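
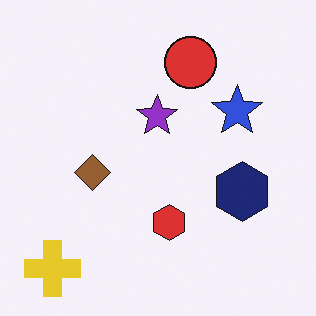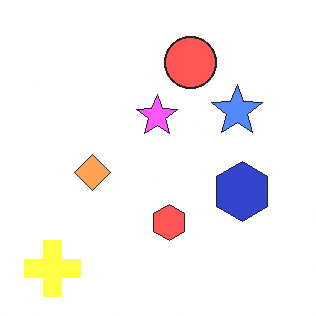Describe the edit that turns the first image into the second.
The transformation is: brightened a lot.

Every pixel — background and shapes alike — is uniformly brightened.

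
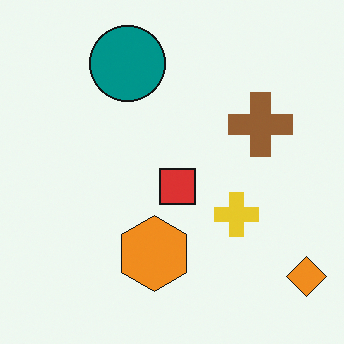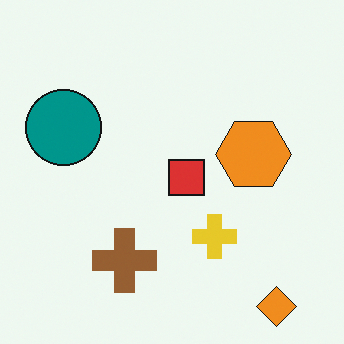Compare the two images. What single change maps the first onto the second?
The transformation is: transposed (reflected across the top-left ↔ bottom-right diagonal).

Shapes have swapped their row and column positions — what was in the top-right is now in the bottom-left — a diagonal reflection.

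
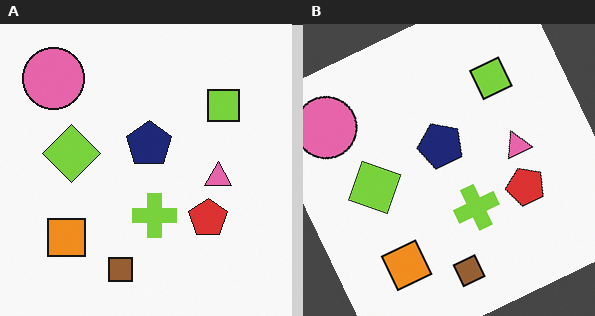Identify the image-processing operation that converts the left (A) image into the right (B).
The transformation is: rotated counter-clockwise by a moderate amount.

Every shape is tilted by the same angle and the image corners show triangular fill wedges — a whole-image rotation by a non-right angle.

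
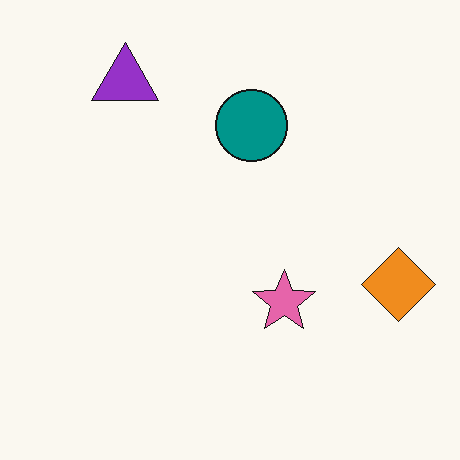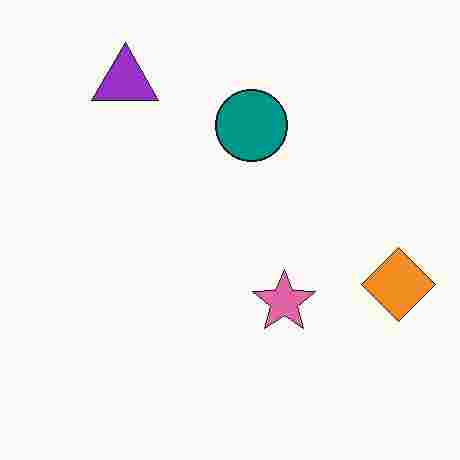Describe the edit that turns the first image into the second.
The second image is the first degraded with heavy JPEG compression.

Blocky 8×8 compression artifacts appear around shape edges and the flat background shows ringing — characteristic JPEG degradation.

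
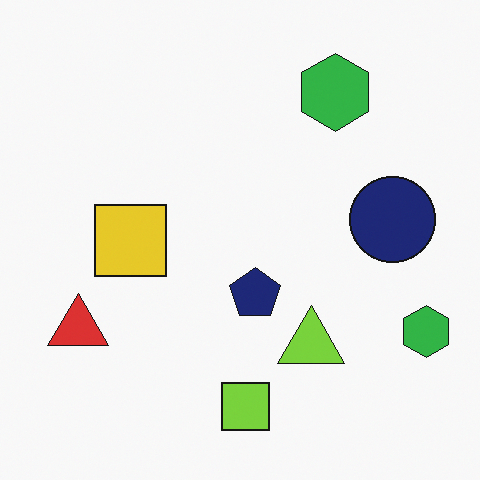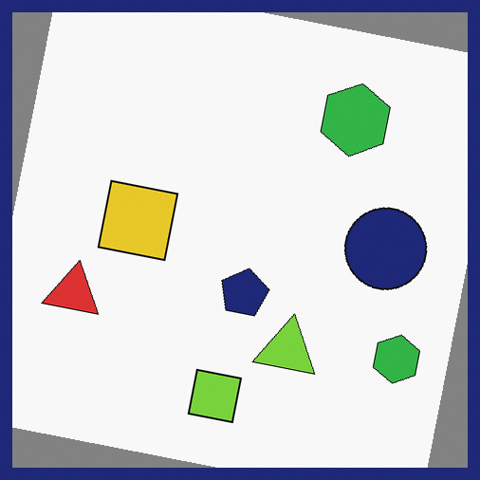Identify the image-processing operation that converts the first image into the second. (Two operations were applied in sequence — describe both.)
The second image is the first rotated clockwise by a slight angle, then framed with a navy border.

Every shape is tilted by the same angle and the image corners show triangular fill wedges — a whole-image rotation by a non-right angle. A solid navy frame runs around the edge of the second image, with the content slightly shrunk inside it.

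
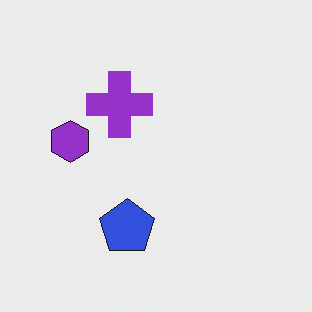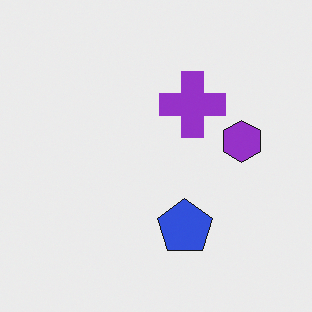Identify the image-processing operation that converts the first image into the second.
The image was flipped horizontally (left ↔ right).

The purple hexagon is in the left of the first image and the right of the second — shapes on opposite sides of the vertical midline have swapped in a mirror flip.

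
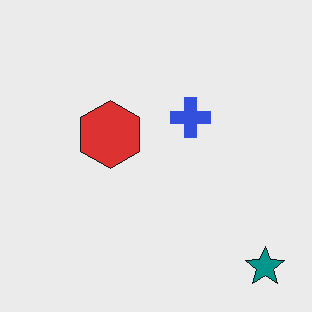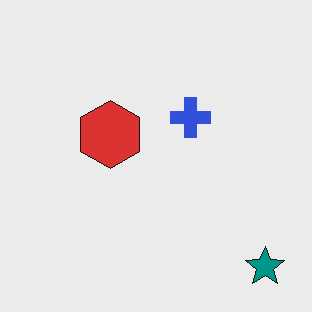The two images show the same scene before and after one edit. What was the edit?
The transformation is: JPEG-compressed with visible artifacts.

Blocky 8×8 compression artifacts appear around shape edges and the flat background shows ringing — characteristic JPEG degradation.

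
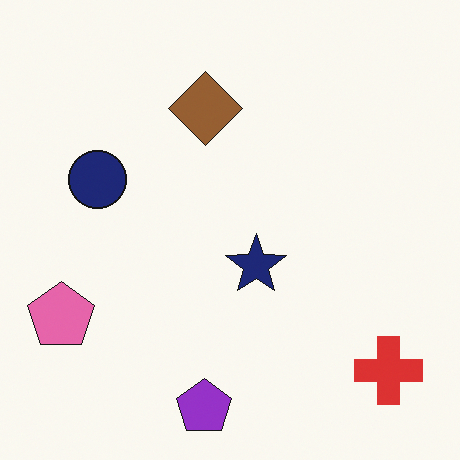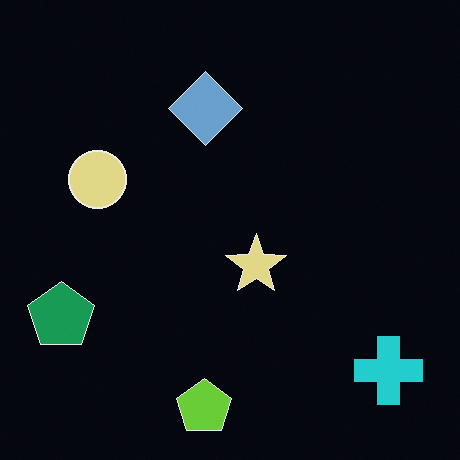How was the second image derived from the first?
It was color-inverted (negative).

The light background has become dark and every shape's color is its complement — a photographic negative.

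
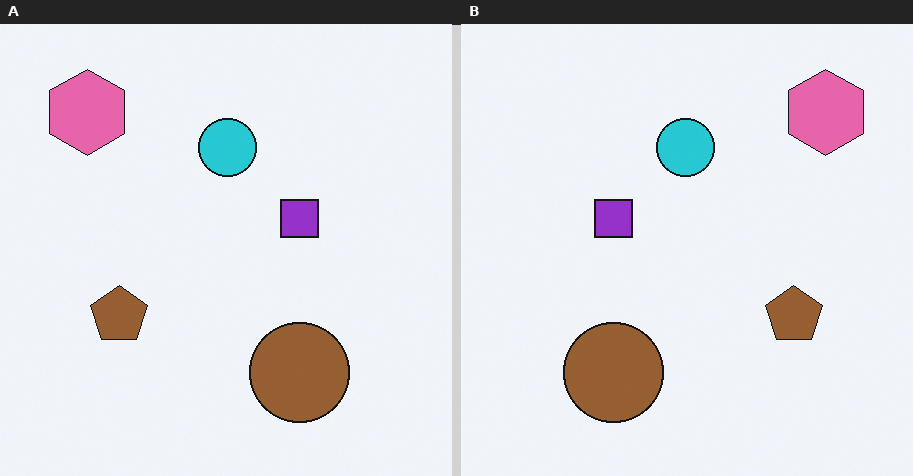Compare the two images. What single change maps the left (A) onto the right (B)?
The right (B) image is the left (A) flipped horizontally (left ↔ right).

The pink hexagon is in the top-left of the left (A) image and the top-right of the right (B) — shapes on opposite sides of the vertical midline have swapped in a mirror flip.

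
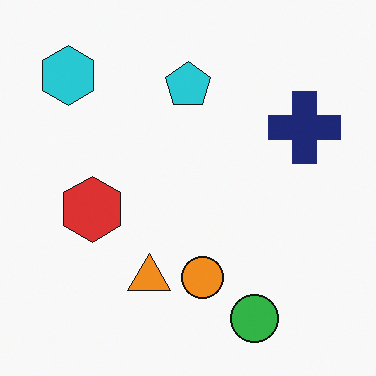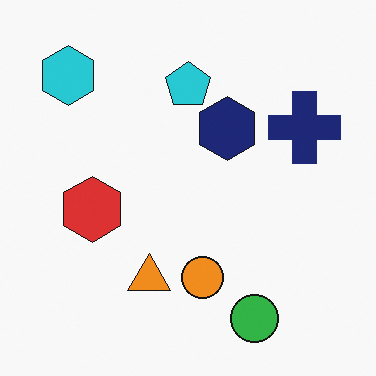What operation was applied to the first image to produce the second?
The second image is the first overlaid with an additional navy hexagon.

A navy hexagon appears in the second image that is absent from the first.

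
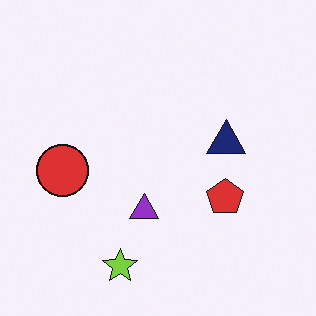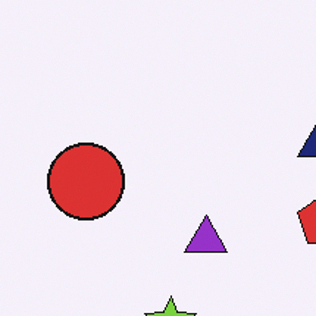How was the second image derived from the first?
The image was cropped slightly and scaled back up.

The visible shapes are larger and the field of view is narrower; shapes near the original edges may be partly or wholly outside the frame — a crop-and-rescale.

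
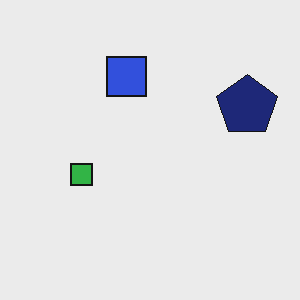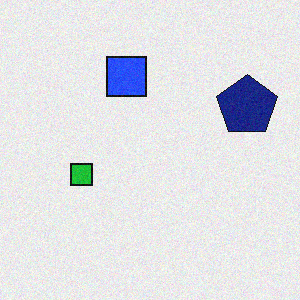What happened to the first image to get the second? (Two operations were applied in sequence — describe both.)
The transformation is: slightly oversaturated, then degraded with a light layer of grain.

All colors are more vivid — a global saturation change. Random speckle covers the whole image, including the flat background.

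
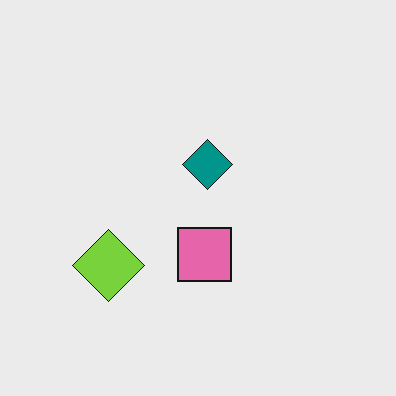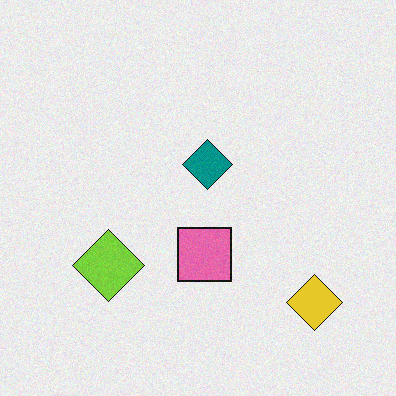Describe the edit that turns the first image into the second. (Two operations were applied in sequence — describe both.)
The transformation is: degraded with light additive noise, then overlaid with an additional yellow diamond.

Random speckle covers the whole image, including the flat background. A yellow diamond appears in the second image that is absent from the first.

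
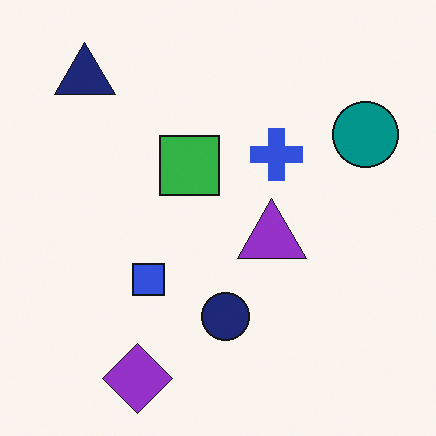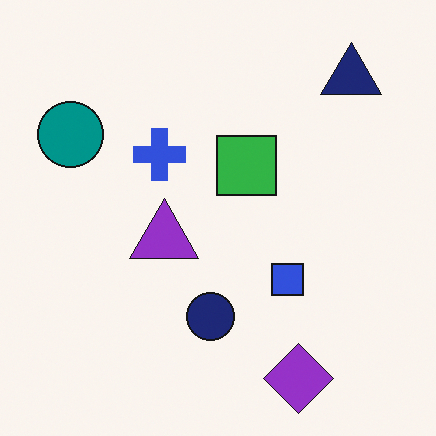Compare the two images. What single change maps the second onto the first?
This is the original image flipped horizontally (left ↔ right).

The teal circle is in the top-left of the second image and the top-right of the first — shapes on opposite sides of the vertical midline have swapped in a mirror flip.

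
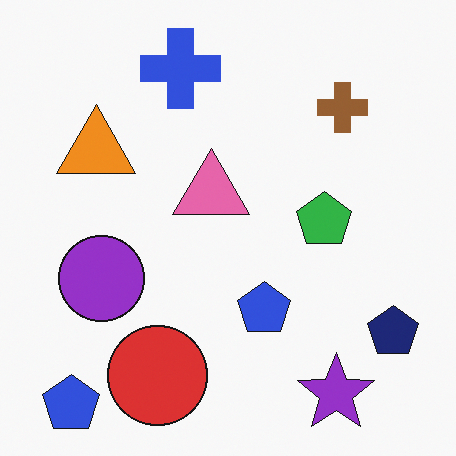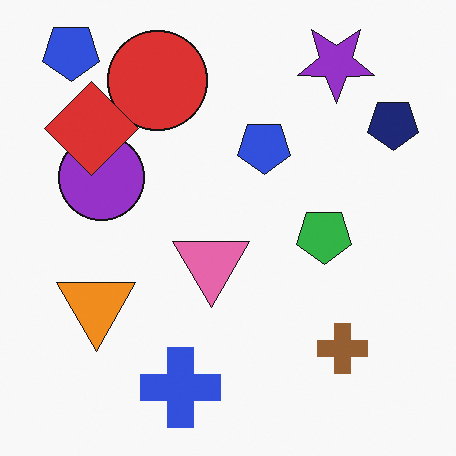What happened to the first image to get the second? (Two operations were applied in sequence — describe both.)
The second image is the first flipped vertically (top ↔ bottom), then overlaid with an additional red diamond.

The purple star is in the bottom-right of the first image and the top-right of the second — shapes on opposite sides of the horizontal midline have swapped in a mirror flip. A red diamond appears in the second image that is absent from the first.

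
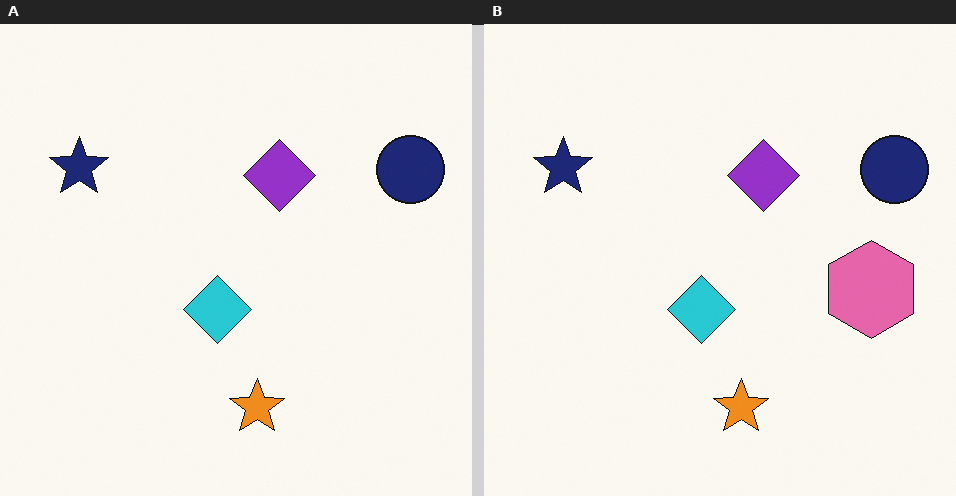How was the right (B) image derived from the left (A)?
The transformation is: overlaid with an additional pink hexagon.

A pink hexagon appears in the right (B) image that is absent from the left (A).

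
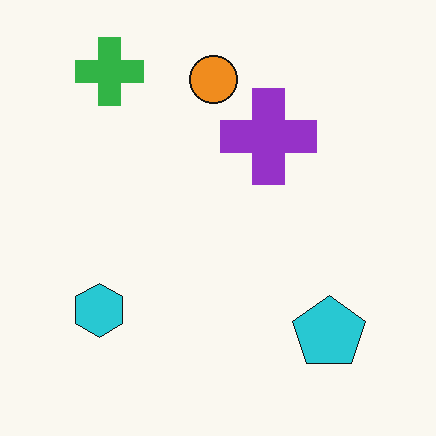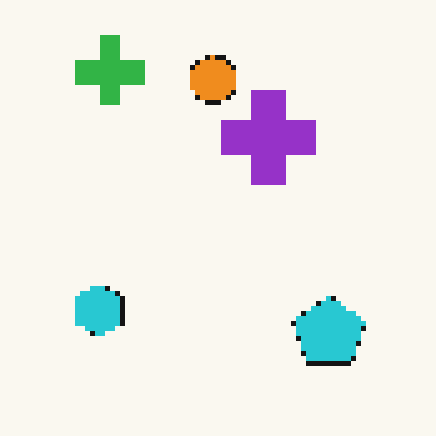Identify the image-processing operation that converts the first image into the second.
This is the original image mildly pixelated.

Shapes are reduced to large square blocks; fine edges and outlines are lost — a downscale-then-upscale (mosaic) effect.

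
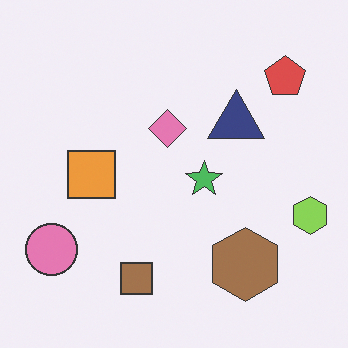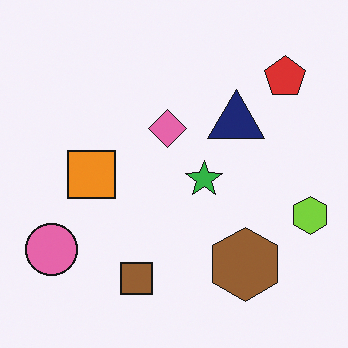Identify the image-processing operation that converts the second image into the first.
The transformation is: given slightly reduced contrast.

Tones are pushed toward mid-grey across the whole image — a global contrast change.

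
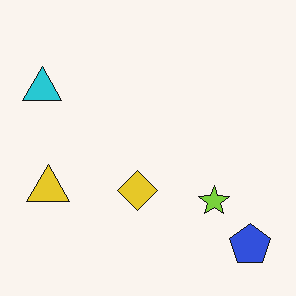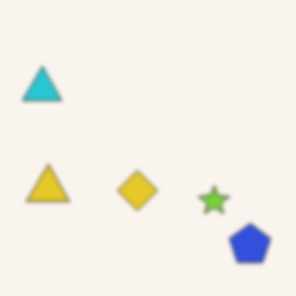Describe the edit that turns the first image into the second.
The second image is the first slightly softened.

Shape edges and outlines are uniformly softened across the whole image.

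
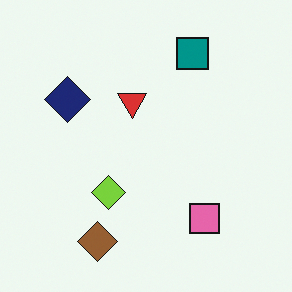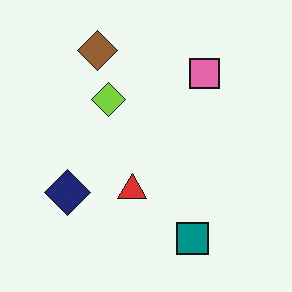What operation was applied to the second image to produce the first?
This is the original image flipped vertically (top ↔ bottom).

The brown diamond is in the top-left of the second image and the bottom-left of the first — shapes on opposite sides of the horizontal midline have swapped in a mirror flip.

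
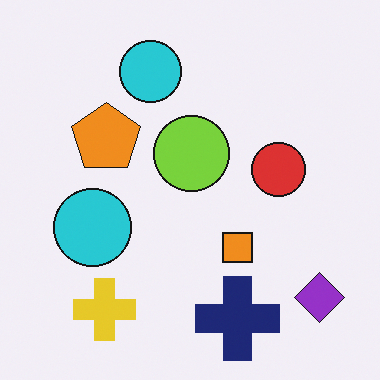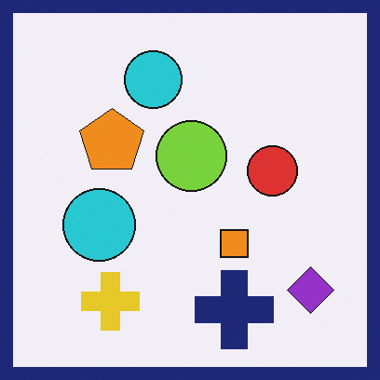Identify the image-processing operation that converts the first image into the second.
It was framed with a navy border.

A solid navy frame runs around the edge of the second image, with the content slightly shrunk inside it.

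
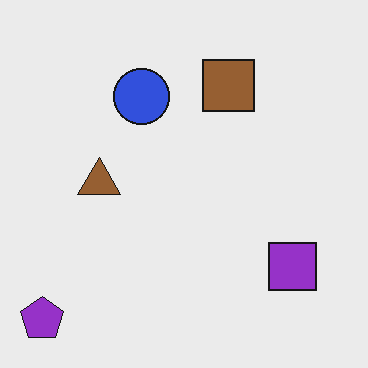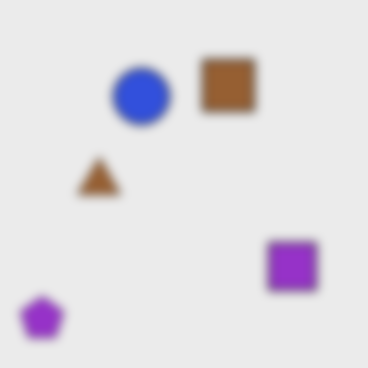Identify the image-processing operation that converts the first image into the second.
The second image is the first strongly gaussian-blurred.

Shape edges and outlines are uniformly softened across the whole image.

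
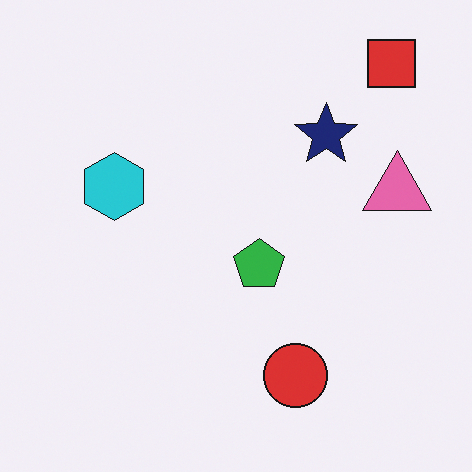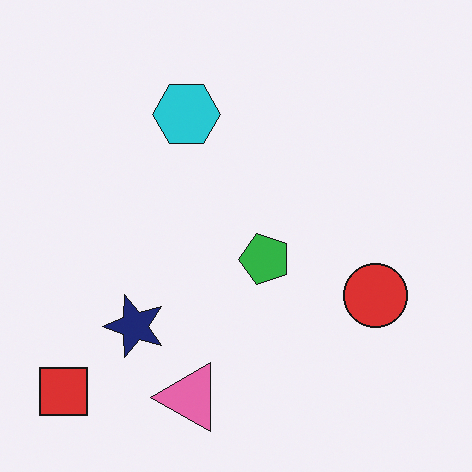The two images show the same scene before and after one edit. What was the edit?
The image was transposed (reflected across the top-left ↔ bottom-right diagonal).

Shapes have swapped their row and column positions — what was in the top-right is now in the bottom-left — a diagonal reflection.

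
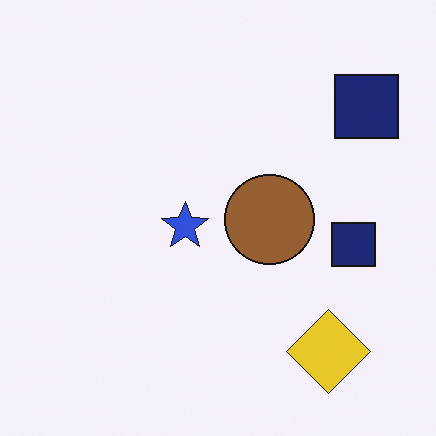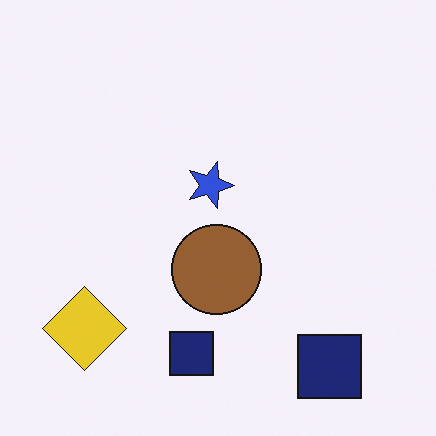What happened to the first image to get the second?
The transformation is: rotated 90° clockwise.

The yellow diamond sits in the bottom-right of the first image and the bottom-left of the second — consistent with a whole-image 90° clockwise rotation.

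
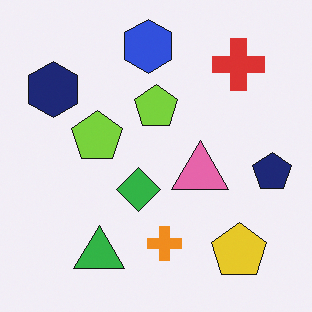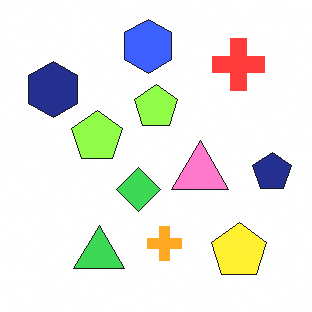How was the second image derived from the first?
The transformation is: brightened a little.

Every pixel — background and shapes alike — is uniformly brightened.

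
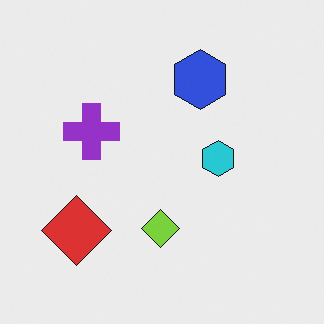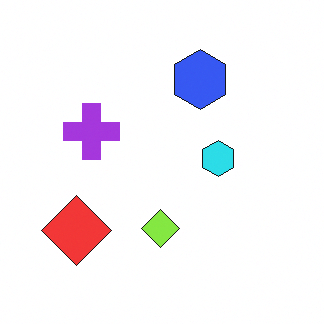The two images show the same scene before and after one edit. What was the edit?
The image was brightened a little.

Every pixel — background and shapes alike — is uniformly brightened.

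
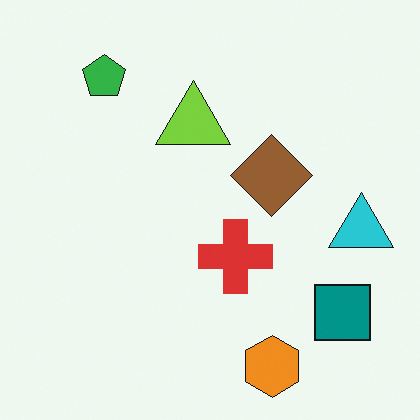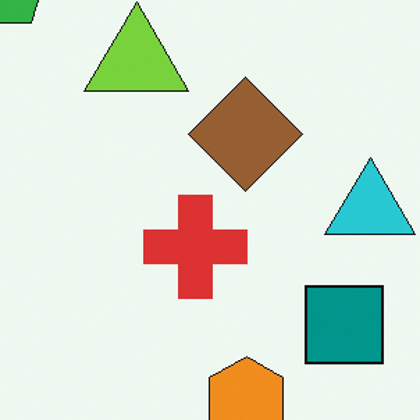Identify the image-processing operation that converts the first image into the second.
The second image is the first cropped slightly and scaled back up.

The visible shapes are larger and the field of view is narrower; shapes near the original edges may be partly or wholly outside the frame — a crop-and-rescale.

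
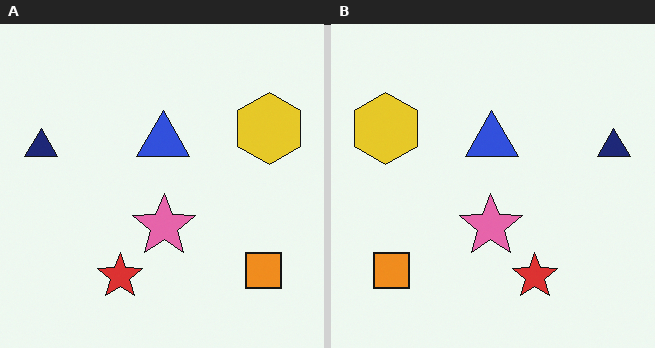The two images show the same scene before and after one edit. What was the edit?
The image was flipped horizontally (left ↔ right).

The navy triangle is in the left of the left (A) image and the right of the right (B) — shapes on opposite sides of the vertical midline have swapped in a mirror flip.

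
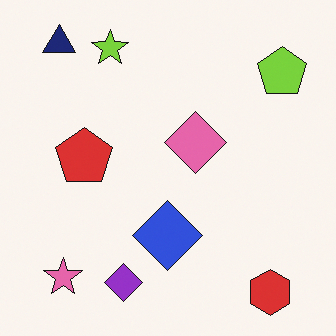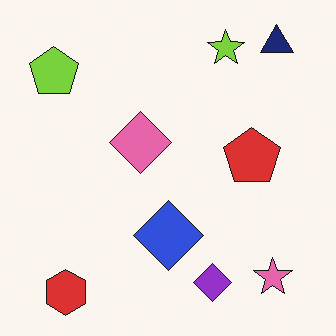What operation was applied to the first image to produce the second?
It was flipped horizontally (left ↔ right).

The lime pentagon is in the top-right of the first image and the top-left of the second — shapes on opposite sides of the vertical midline have swapped in a mirror flip.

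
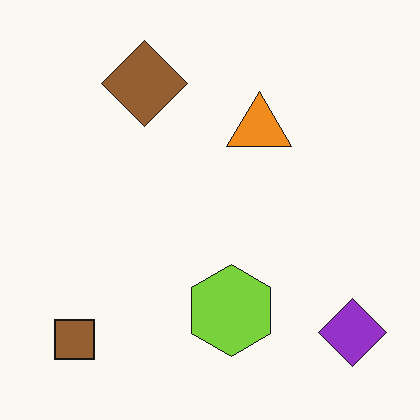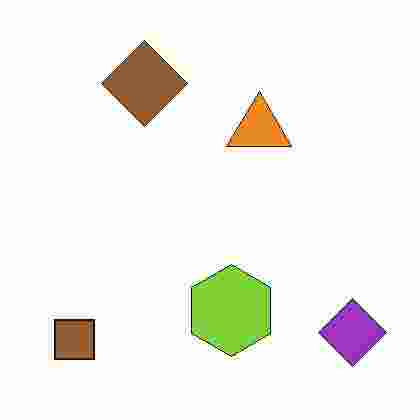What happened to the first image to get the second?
The transformation is: degraded with heavy JPEG compression.

Blocky 8×8 compression artifacts appear around shape edges and the flat background shows ringing — characteristic JPEG degradation.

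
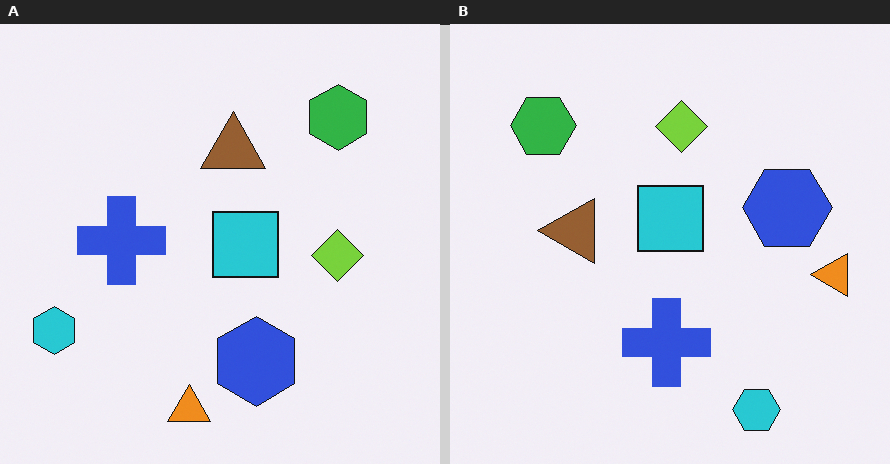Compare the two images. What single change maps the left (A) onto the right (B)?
This is the original image rotated 90° counter-clockwise.

The cyan hexagon sits in the bottom-left of the left (A) image and the bottom-right of the right (B) — consistent with a whole-image 90° counter-clockwise rotation.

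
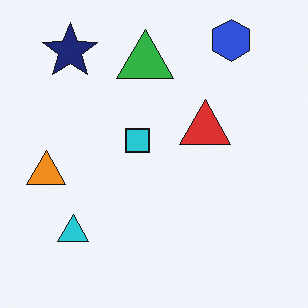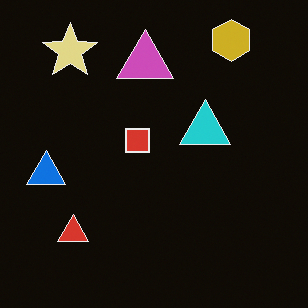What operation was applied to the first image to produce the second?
The second image is the first color-inverted (negative).

The light background has become dark and every shape's color is its complement — a photographic negative.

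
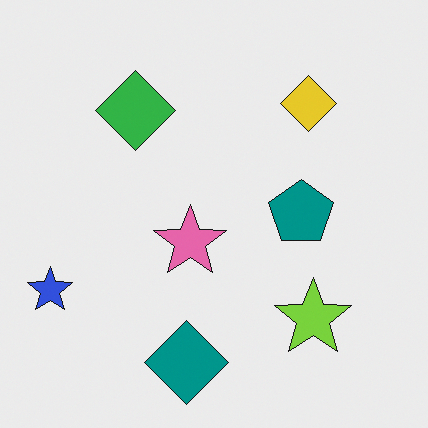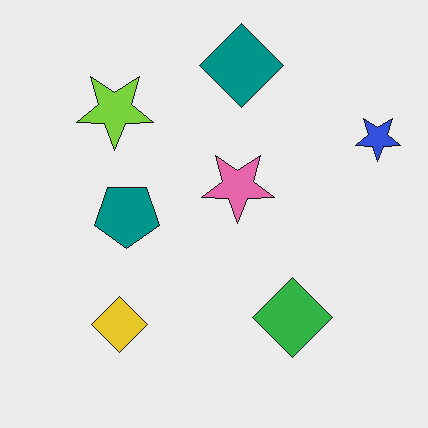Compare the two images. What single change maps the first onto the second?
The transformation is: rotated 180°.

The blue star sits in the bottom-left of the first image and the top-right of the second — consistent with a whole-image 180° rotation.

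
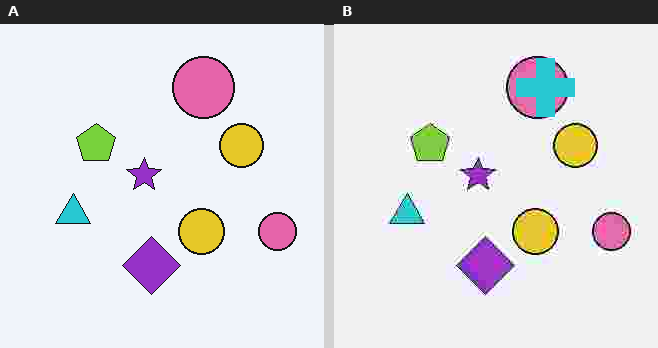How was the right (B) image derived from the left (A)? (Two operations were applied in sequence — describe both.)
The transformation is: heavily JPEG-compressed with obvious blocking artifacts, then overlaid with an additional cyan cross.

Blocky 8×8 compression artifacts appear around shape edges and the flat background shows ringing — characteristic JPEG degradation. A cyan cross appears in the right (B) image that is absent from the left (A).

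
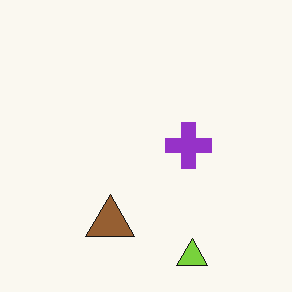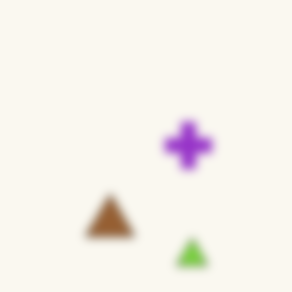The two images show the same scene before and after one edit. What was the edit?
It was noticeably gaussian-blurred.

Shape edges and outlines are uniformly softened across the whole image.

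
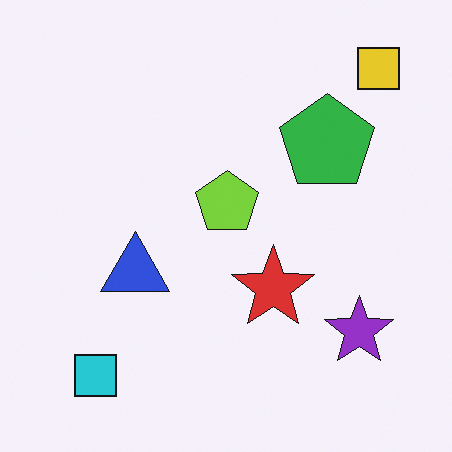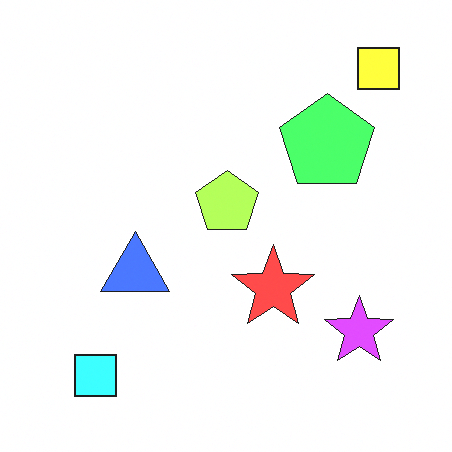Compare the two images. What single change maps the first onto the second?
This is the original image substantially brightened.

Every pixel — background and shapes alike — is uniformly brightened.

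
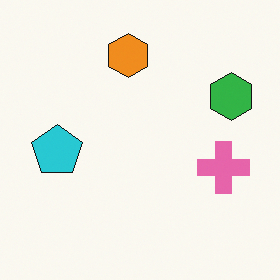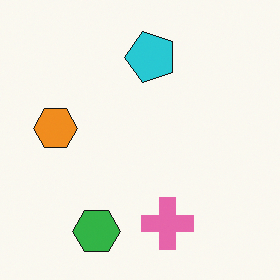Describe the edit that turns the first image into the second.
The second image is the first transposed (reflected across the top-left ↔ bottom-right diagonal).

Shapes have swapped their row and column positions — what was in the top-right is now in the bottom-left — a diagonal reflection.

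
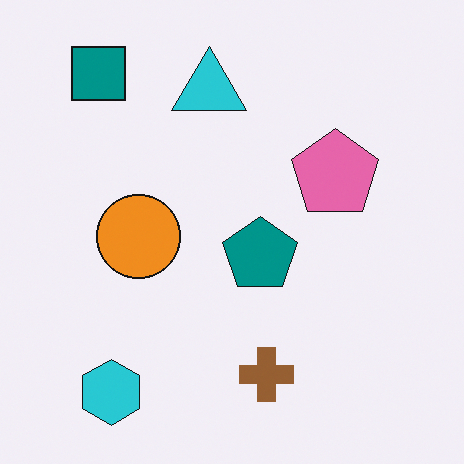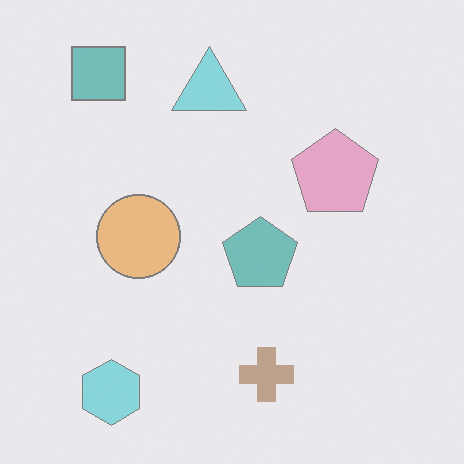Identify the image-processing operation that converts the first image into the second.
Given much lower contrast.

Tones are pushed toward mid-grey across the whole image — a global contrast change.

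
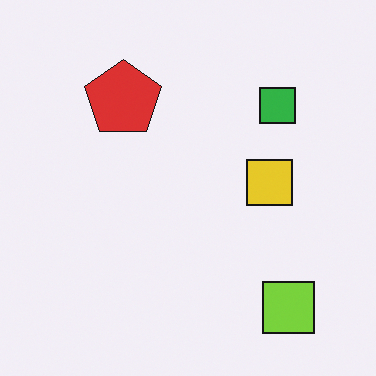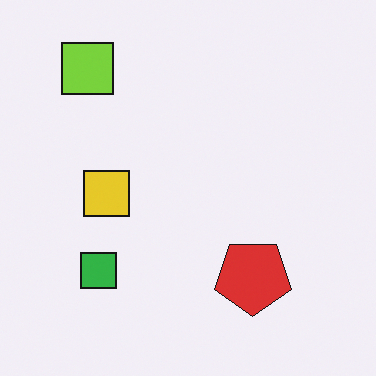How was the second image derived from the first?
The transformation is: rotated 180°.

The lime square sits in the bottom-right of the first image and the top-left of the second — consistent with a whole-image 180° rotation.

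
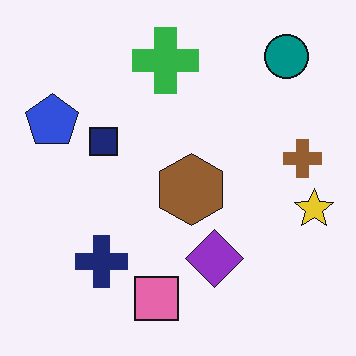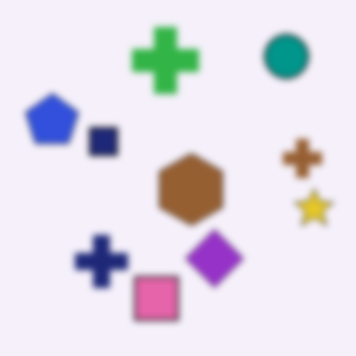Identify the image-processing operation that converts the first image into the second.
This is the original image noticeably gaussian-blurred.

Shape edges and outlines are uniformly softened across the whole image.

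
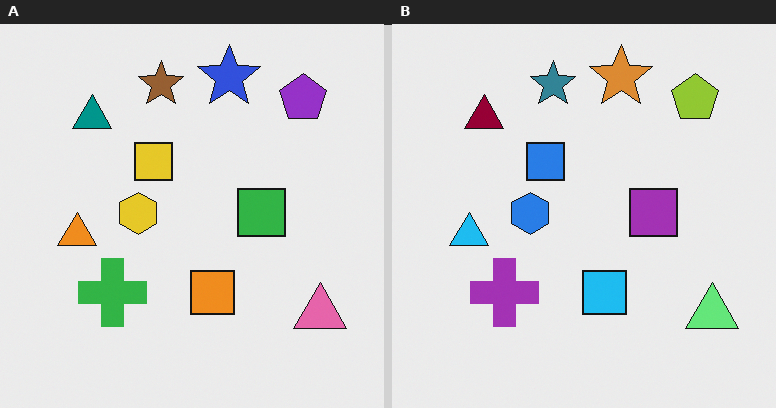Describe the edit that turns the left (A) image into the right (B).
It was hue-shifted by a large amount.

Every shape's color has rotated by the same amount around the hue wheel — a uniform hue shift.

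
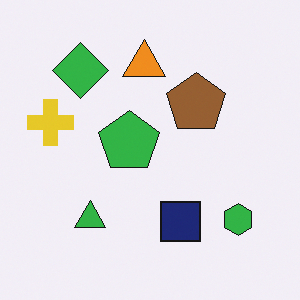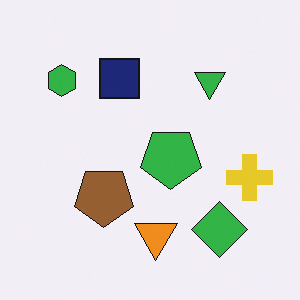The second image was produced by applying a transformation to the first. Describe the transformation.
The transformation is: rotated 180°.

The green hexagon sits in the bottom-right of the first image and the top-left of the second — consistent with a whole-image 180° rotation.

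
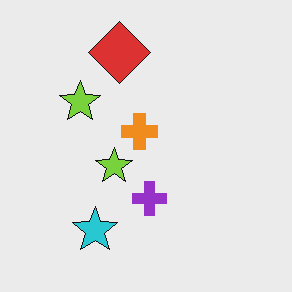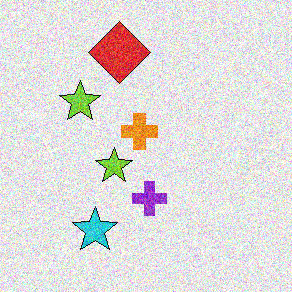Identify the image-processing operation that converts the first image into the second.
It was degraded with strong gaussian noise.

Random speckle covers the whole image, including the flat background.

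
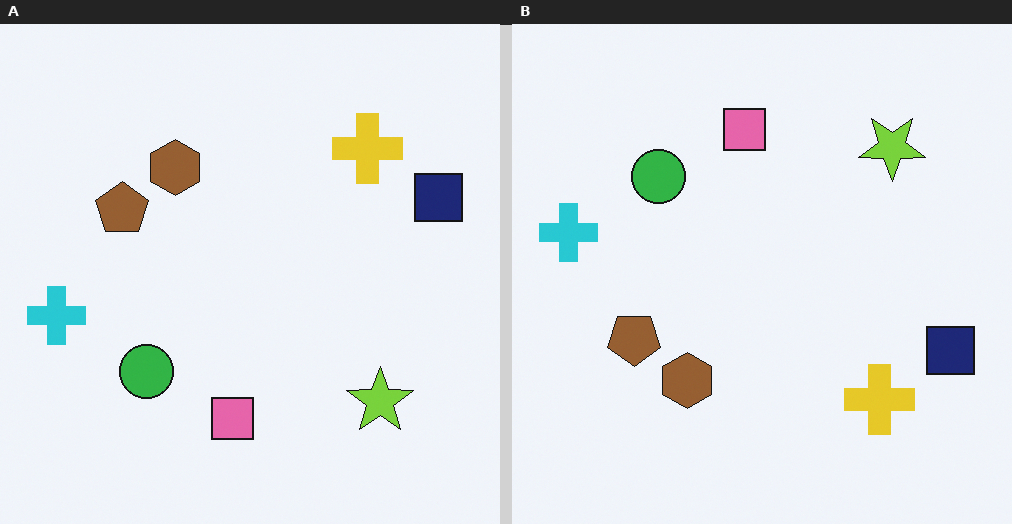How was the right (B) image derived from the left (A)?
The image was flipped vertically (top ↔ bottom).

The pink square is in the bottom of the left (A) image and the top of the right (B) — shapes on opposite sides of the horizontal midline have swapped in a mirror flip.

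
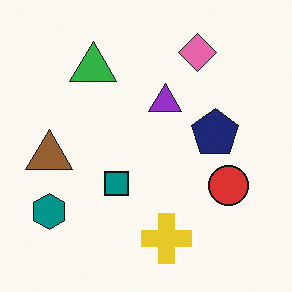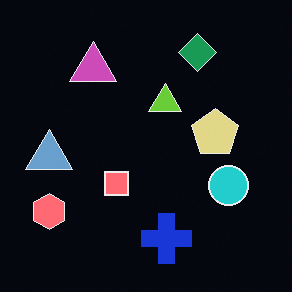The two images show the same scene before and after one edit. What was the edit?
The image was color-inverted (negative).

The light background has become dark and every shape's color is its complement — a photographic negative.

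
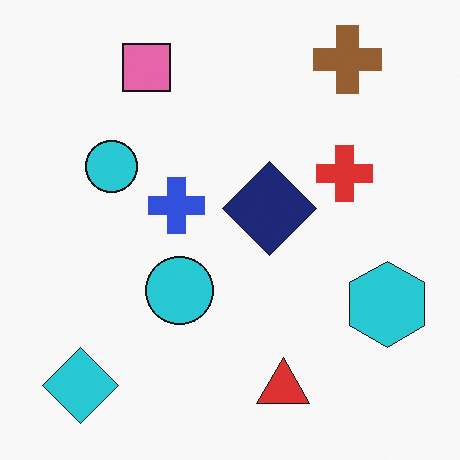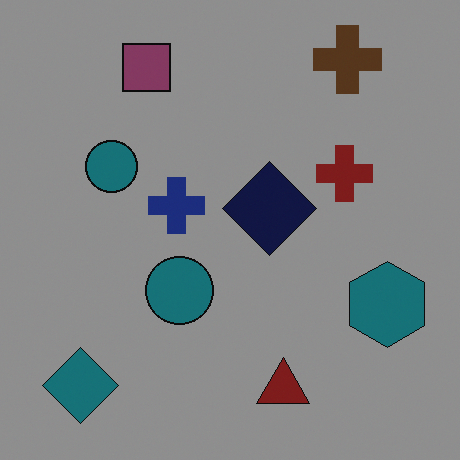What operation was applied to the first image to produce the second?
The transformation is: darkened a lot.

Every pixel — background and shapes alike — is uniformly darkened.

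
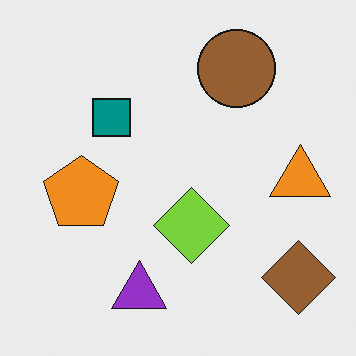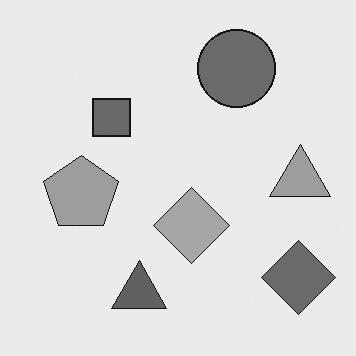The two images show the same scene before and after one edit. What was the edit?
This is the original image converted to grayscale.

All color is removed — every shape is now a shade of grey.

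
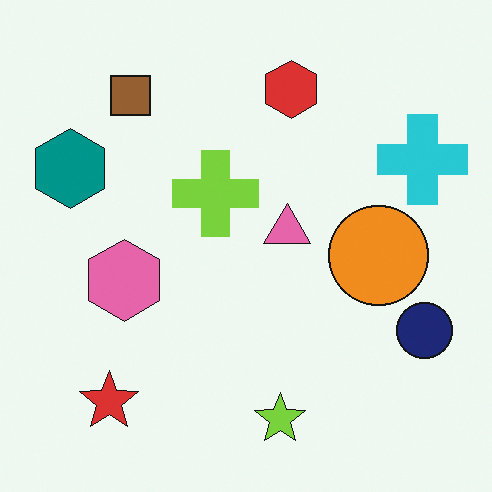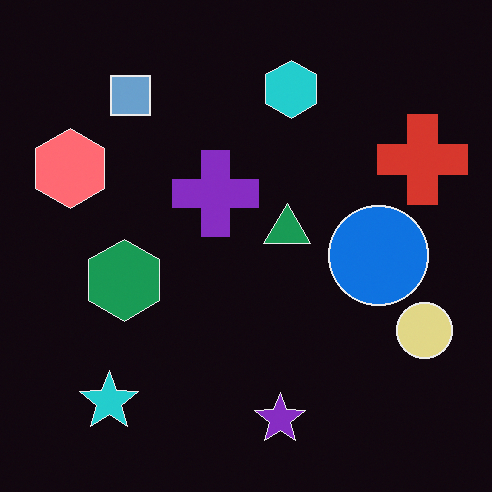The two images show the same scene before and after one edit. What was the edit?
The second image is the first color-inverted (negative).

The light background has become dark and every shape's color is its complement — a photographic negative.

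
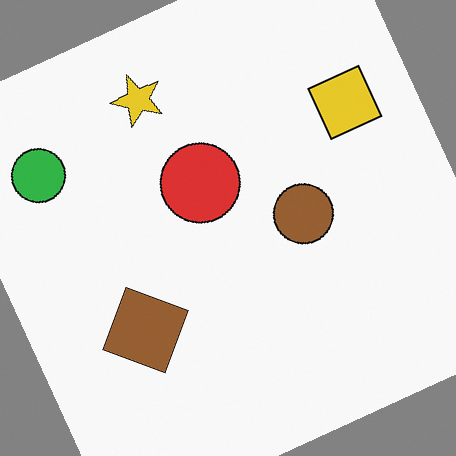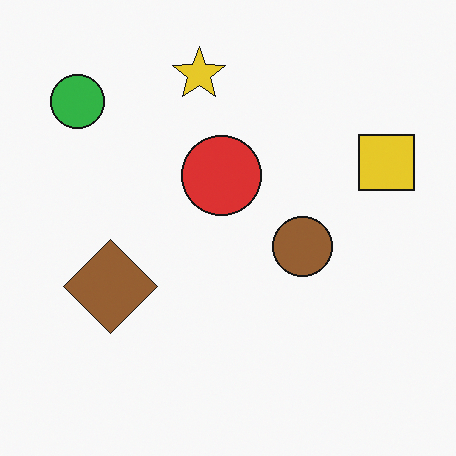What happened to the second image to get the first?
This is the original image rotated counter-clockwise by a clearly visible amount.

Every shape is tilted by the same angle and the image corners show triangular fill wedges — a whole-image rotation by a non-right angle.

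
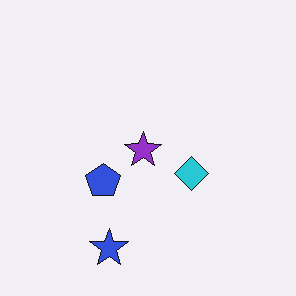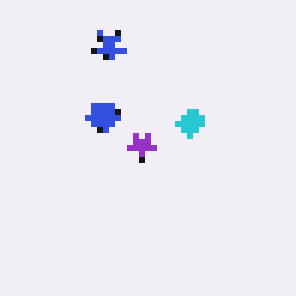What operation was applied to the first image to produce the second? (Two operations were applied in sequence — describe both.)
Flipped vertically (top ↔ bottom), then pixelated into visible square blocks.

The blue star is in the bottom of the first image and the top of the second — shapes on opposite sides of the horizontal midline have swapped in a mirror flip. Shapes are reduced to large square blocks; fine edges and outlines are lost — a downscale-then-upscale (mosaic) effect.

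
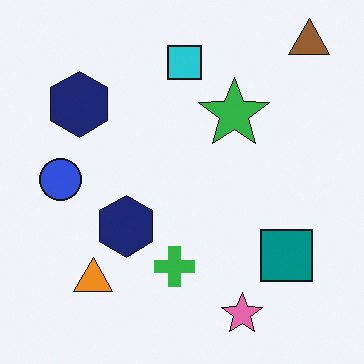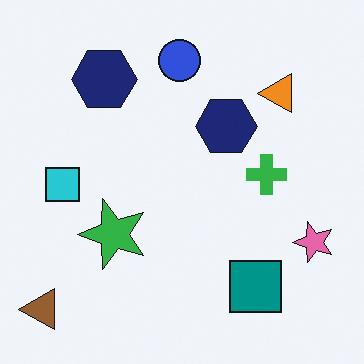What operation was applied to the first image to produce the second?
The transformation is: transposed (reflected across the top-left ↔ bottom-right diagonal).

Shapes have swapped their row and column positions — what was in the top-right is now in the bottom-left — a diagonal reflection.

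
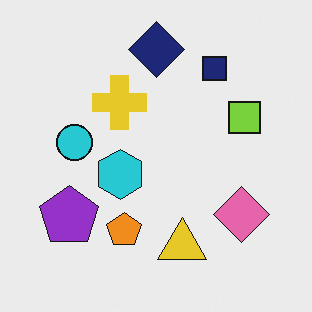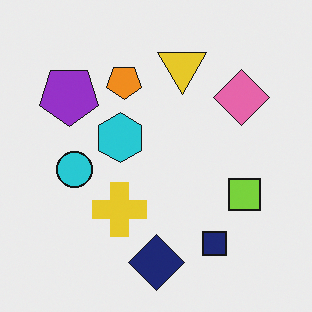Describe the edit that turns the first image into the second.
This is the original image flipped vertically (top ↔ bottom).

The navy diamond is in the top of the first image and the bottom of the second — shapes on opposite sides of the horizontal midline have swapped in a mirror flip.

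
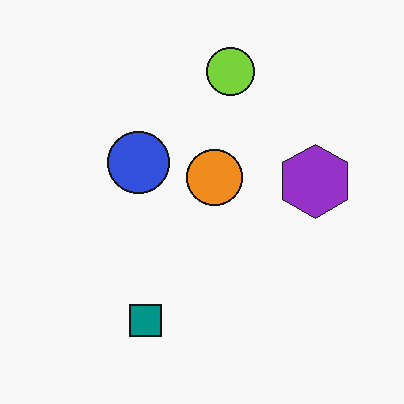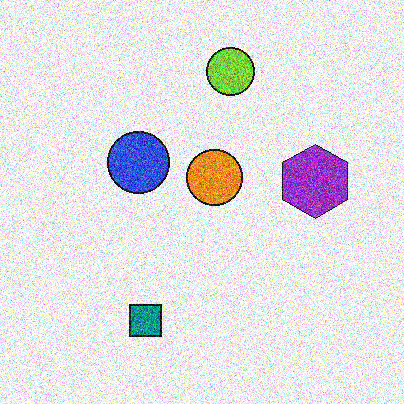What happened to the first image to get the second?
The transformation is: degraded with strong gaussian noise.

Random speckle covers the whole image, including the flat background.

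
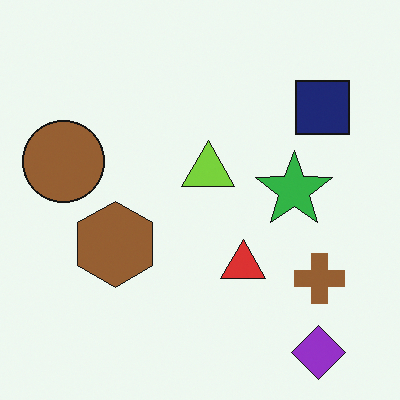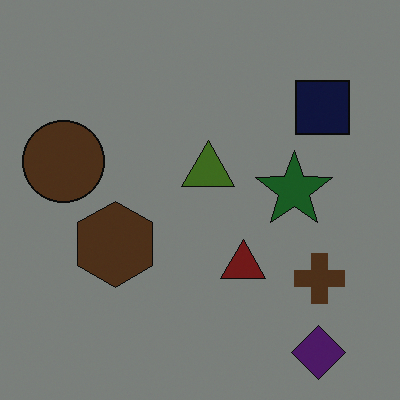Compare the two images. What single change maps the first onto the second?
This is the original image noticeably darkened.

Every pixel — background and shapes alike — is uniformly darkened.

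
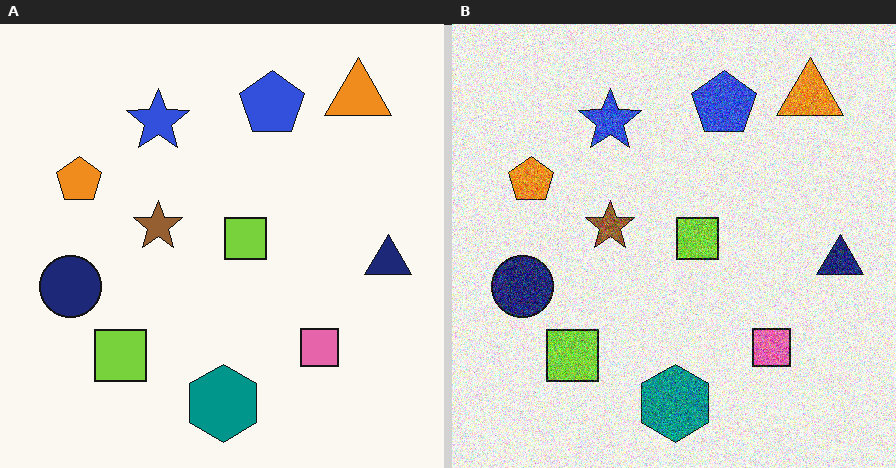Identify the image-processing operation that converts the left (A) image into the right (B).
The right (B) image is the left (A) degraded with strong gaussian noise.

Random speckle covers the whole image, including the flat background.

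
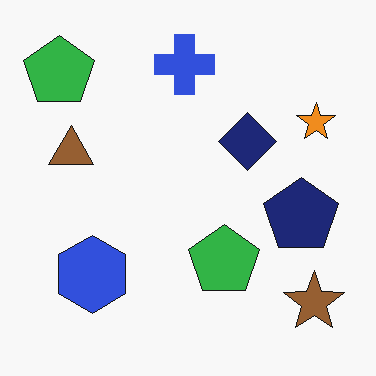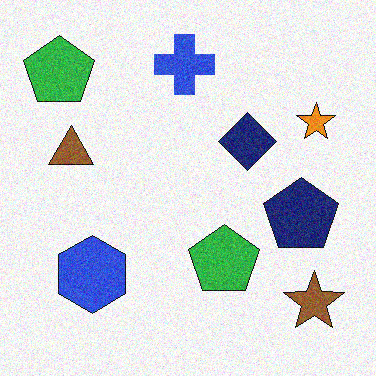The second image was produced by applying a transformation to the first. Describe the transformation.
The image was degraded with moderate additive noise.

Random speckle covers the whole image, including the flat background.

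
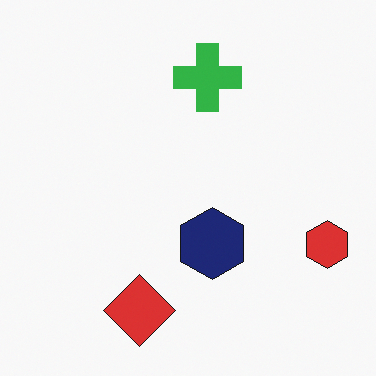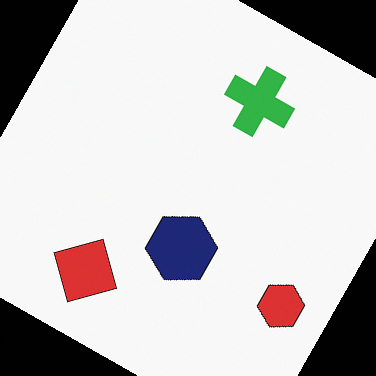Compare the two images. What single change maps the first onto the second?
This is the original image rotated clockwise by a moderate amount.

Every shape is tilted by the same angle and the image corners show triangular fill wedges — a whole-image rotation by a non-right angle.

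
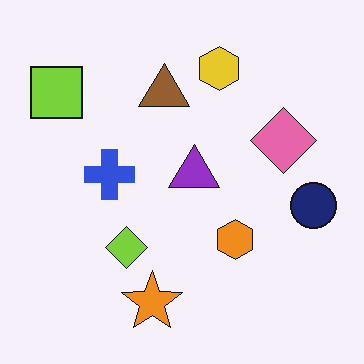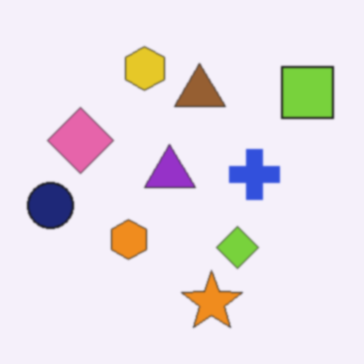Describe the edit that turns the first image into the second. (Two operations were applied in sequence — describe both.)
This is the original image slightly softened, then flipped horizontally (left ↔ right).

Shape edges and outlines are uniformly softened across the whole image. The navy circle is in the right of the first image and the left of the second — shapes on opposite sides of the vertical midline have swapped in a mirror flip.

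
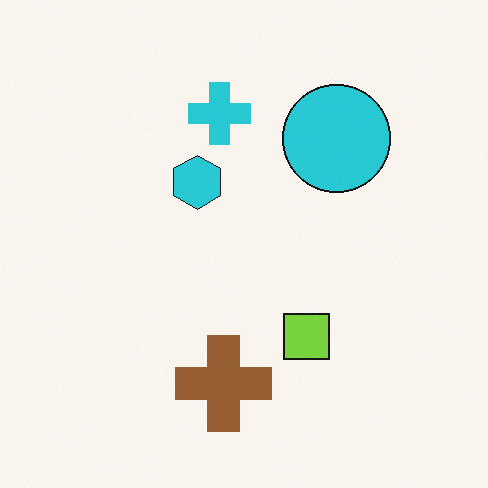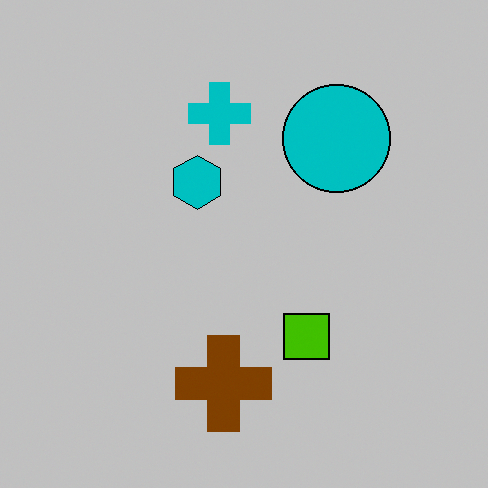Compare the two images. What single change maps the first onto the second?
It was heavily posterized to just a handful of flat colors.

Each flat color has snapped to a coarser quantized level — most visibly, the near-white background has dropped to a flat grey.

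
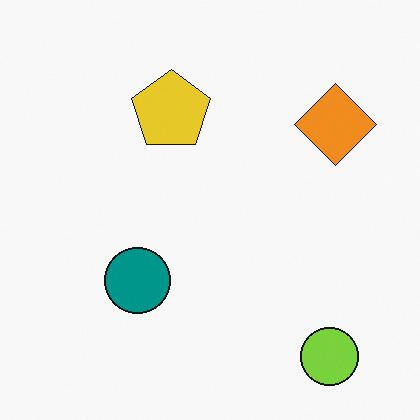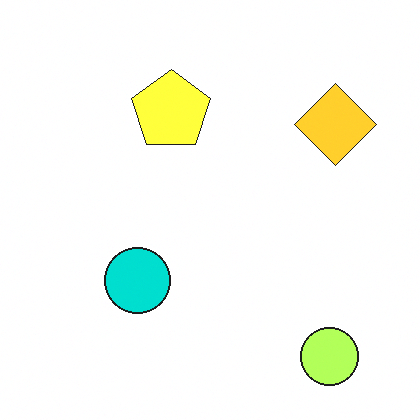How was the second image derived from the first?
This is the original image brightened a lot.

Every pixel — background and shapes alike — is uniformly brightened.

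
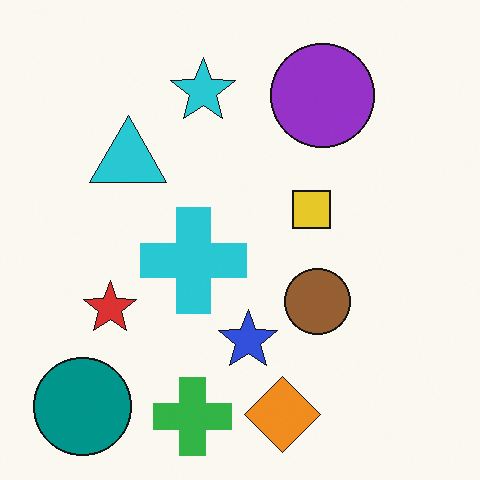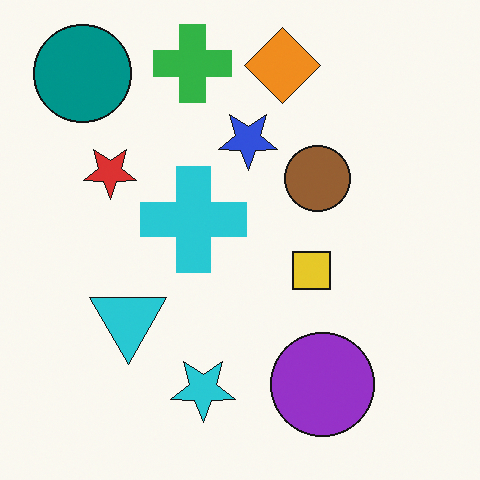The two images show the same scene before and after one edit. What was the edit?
The transformation is: flipped vertically (top ↔ bottom).

The green cross is in the bottom of the first image and the top of the second — shapes on opposite sides of the horizontal midline have swapped in a mirror flip.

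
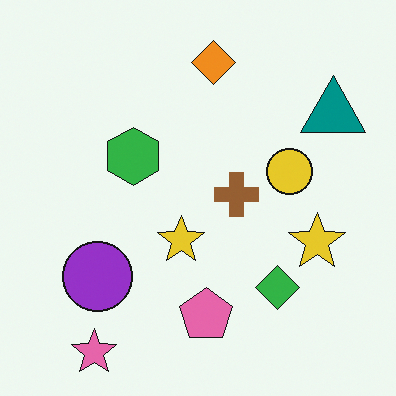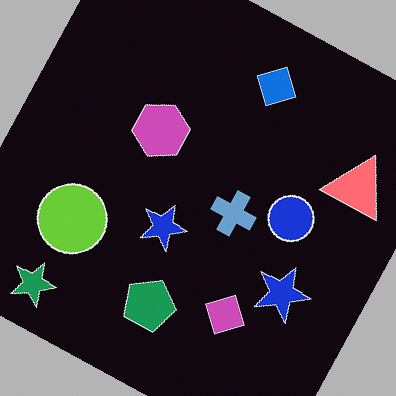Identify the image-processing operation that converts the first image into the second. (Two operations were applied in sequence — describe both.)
The transformation is: color-inverted (negative), then rotated clockwise by a clearly visible amount.

The light background has become dark and every shape's color is its complement — a photographic negative. Every shape is tilted by the same angle and the image corners show triangular fill wedges — a whole-image rotation by a non-right angle.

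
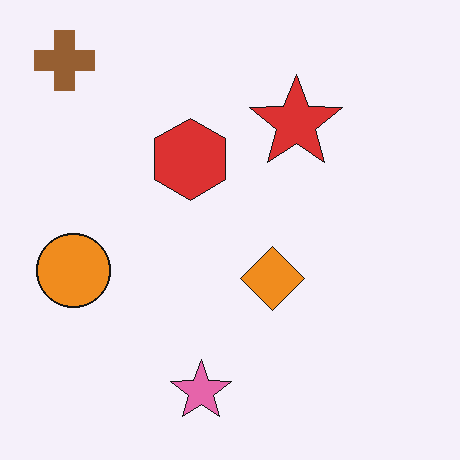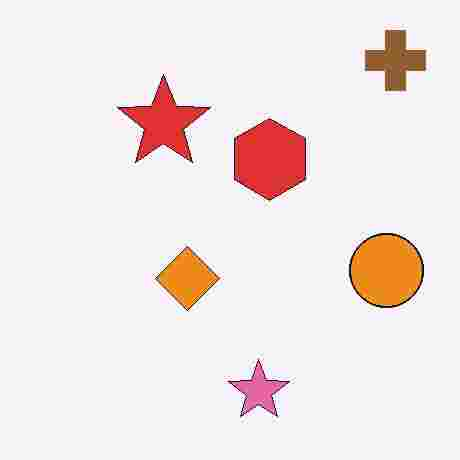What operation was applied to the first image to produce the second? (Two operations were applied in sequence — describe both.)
Flipped horizontally (left ↔ right), then heavily JPEG-compressed with obvious blocking artifacts.

The brown cross is in the top-left of the first image and the top-right of the second — shapes on opposite sides of the vertical midline have swapped in a mirror flip. Blocky 8×8 compression artifacts appear around shape edges and the flat background shows ringing — characteristic JPEG degradation.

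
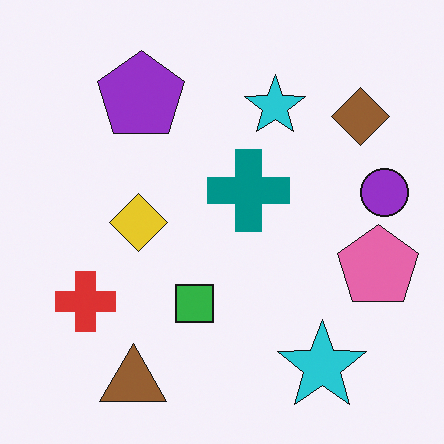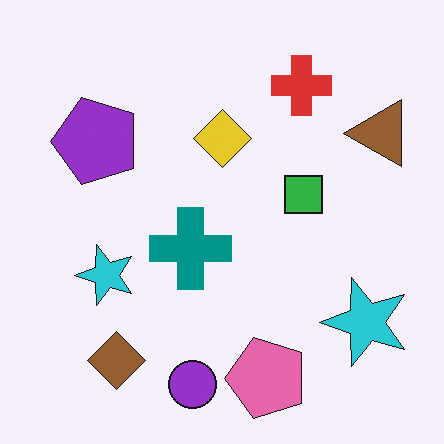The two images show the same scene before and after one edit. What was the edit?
The transformation is: transposed (reflected across the top-left ↔ bottom-right diagonal).

Shapes have swapped their row and column positions — what was in the top-right is now in the bottom-left — a diagonal reflection.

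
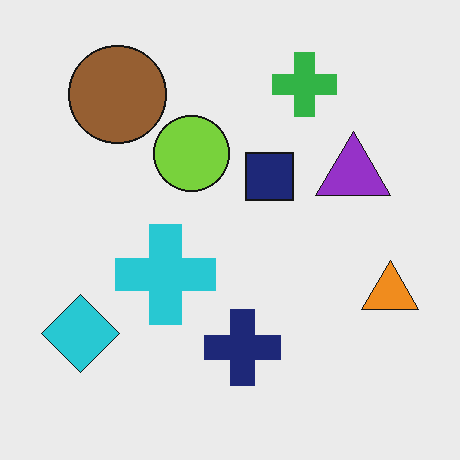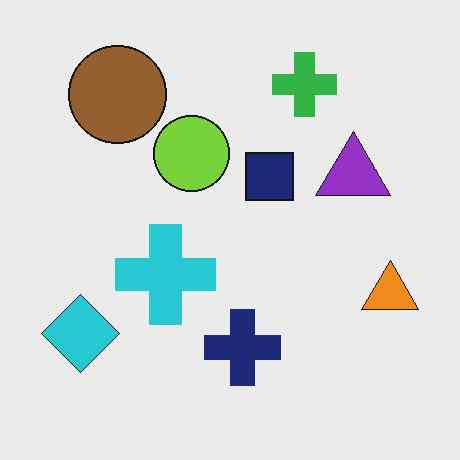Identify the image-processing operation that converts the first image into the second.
The transformation is: given moderate JPEG compression.

Blocky 8×8 compression artifacts appear around shape edges and the flat background shows ringing — characteristic JPEG degradation.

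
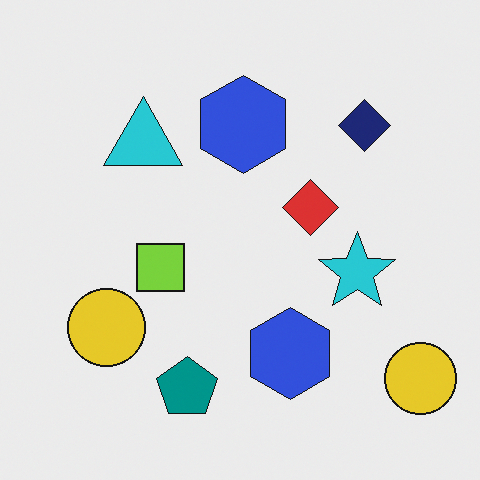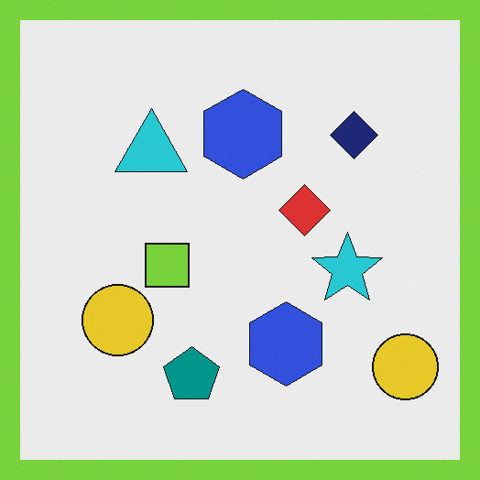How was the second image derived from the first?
The image was framed with a lime border.

A solid lime frame runs around the edge of the second image, with the content slightly shrunk inside it.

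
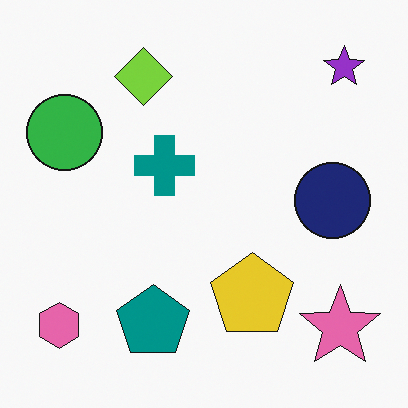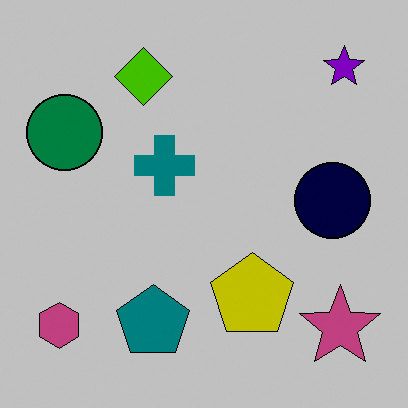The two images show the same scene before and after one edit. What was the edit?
Aggressively posterized.

Each flat color has snapped to a coarser quantized level — most visibly, the near-white background has dropped to a flat grey.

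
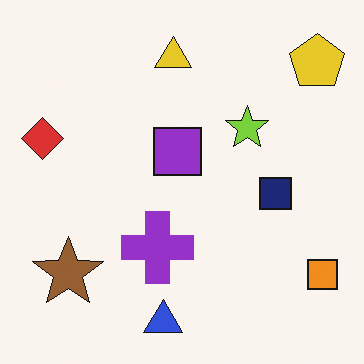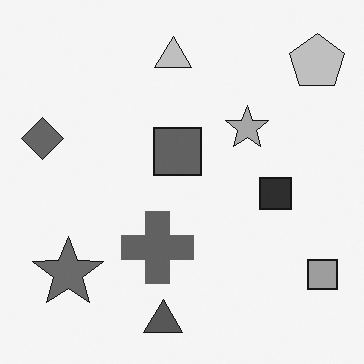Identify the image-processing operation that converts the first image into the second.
The transformation is: converted to grayscale.

All color is removed — every shape is now a shade of grey.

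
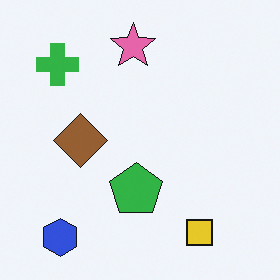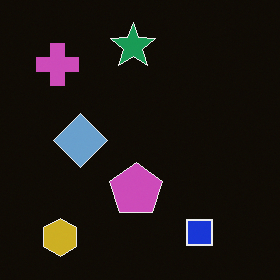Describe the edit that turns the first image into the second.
Color-inverted (negative).

The light background has become dark and every shape's color is its complement — a photographic negative.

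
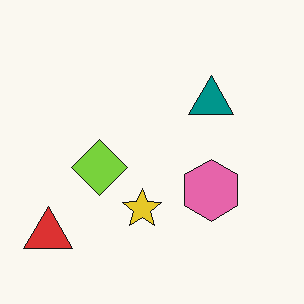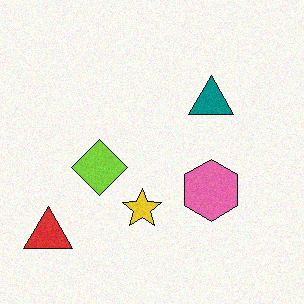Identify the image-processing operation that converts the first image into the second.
This is the original image degraded with light additive noise.

Random speckle covers the whole image, including the flat background.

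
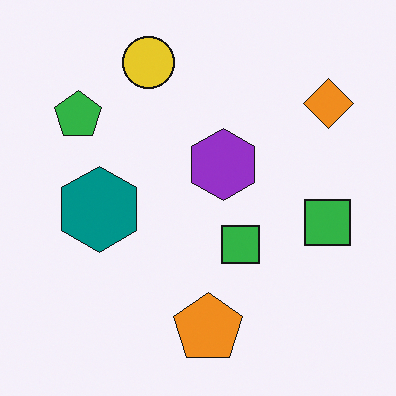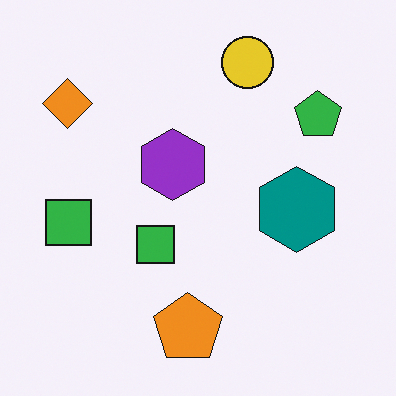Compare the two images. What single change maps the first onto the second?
It was flipped horizontally (left ↔ right).

The orange diamond is in the top-right of the first image and the top-left of the second — shapes on opposite sides of the vertical midline have swapped in a mirror flip.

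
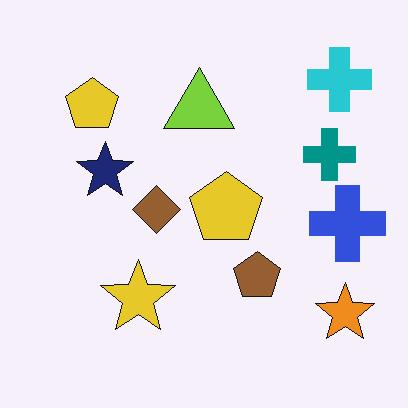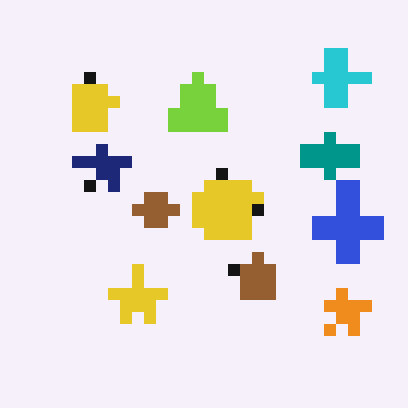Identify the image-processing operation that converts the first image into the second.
The transformation is: heavily pixelated into large blocks.

Shapes are reduced to large square blocks; fine edges and outlines are lost — a downscale-then-upscale (mosaic) effect.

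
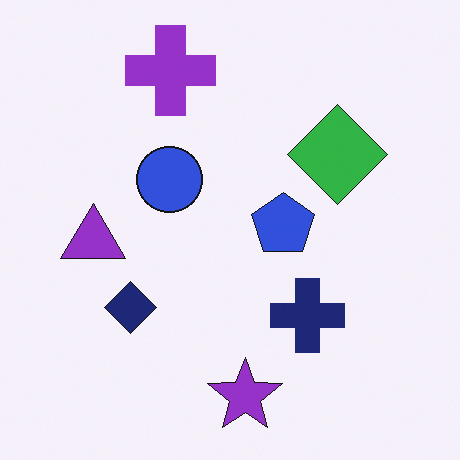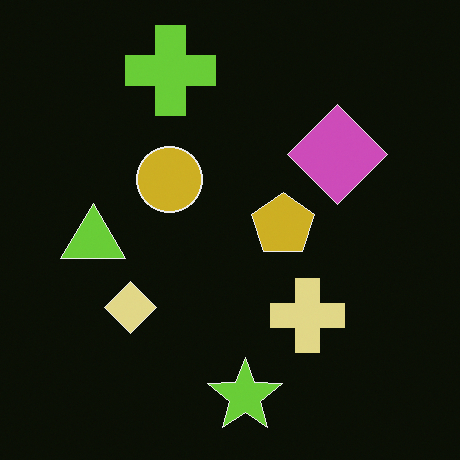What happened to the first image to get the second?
The image was color-inverted (negative).

The light background has become dark and every shape's color is its complement — a photographic negative.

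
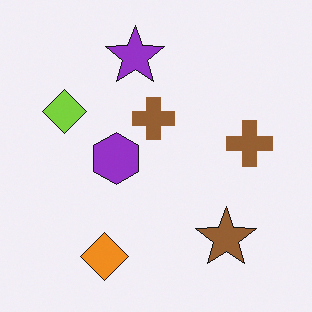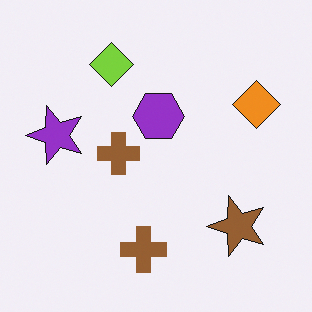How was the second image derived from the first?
It was transposed (reflected across the top-left ↔ bottom-right diagonal).

Shapes have swapped their row and column positions — what was in the top-right is now in the bottom-left — a diagonal reflection.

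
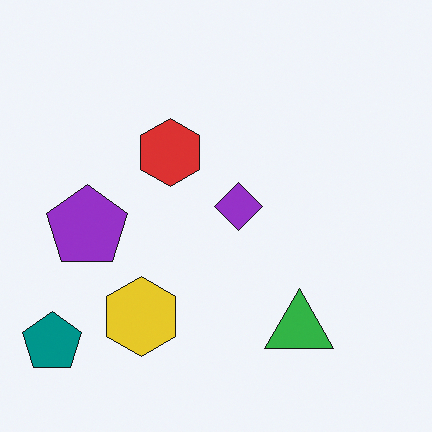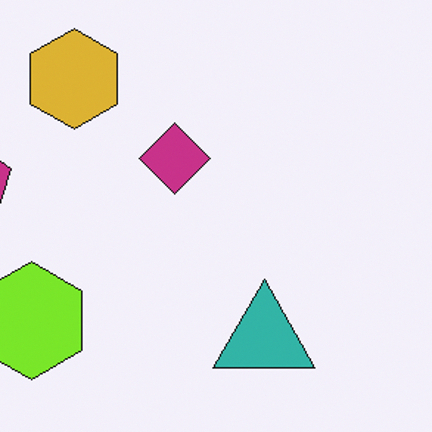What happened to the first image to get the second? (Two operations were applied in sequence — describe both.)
The second image is the first cropped to a modestly smaller region and rescaled, then hue-shifted slightly.

The visible shapes are larger and the field of view is narrower; shapes near the original edges may be partly or wholly outside the frame — a crop-and-rescale. Every shape's color has rotated by the same amount around the hue wheel — a uniform hue shift.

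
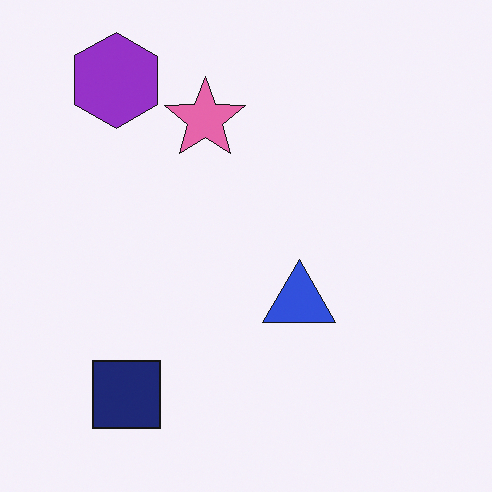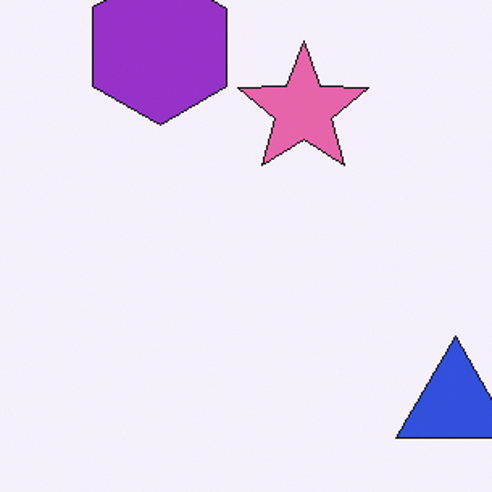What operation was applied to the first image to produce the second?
The second image is the first cropped slightly and scaled back up.

The visible shapes are larger and the field of view is narrower; shapes near the original edges may be partly or wholly outside the frame — a crop-and-rescale.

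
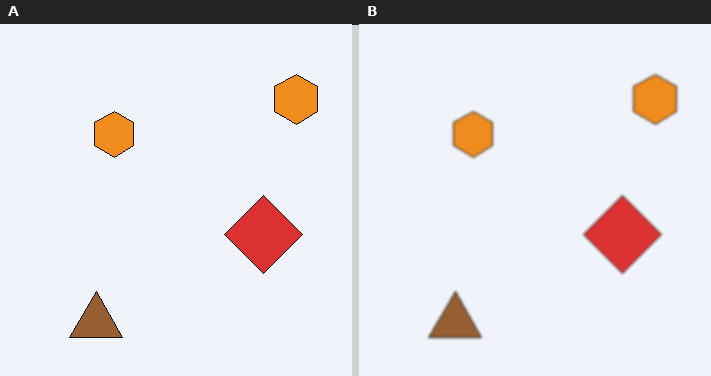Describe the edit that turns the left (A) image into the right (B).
The image was given a subtle gaussian blur.

Shape edges and outlines are uniformly softened across the whole image.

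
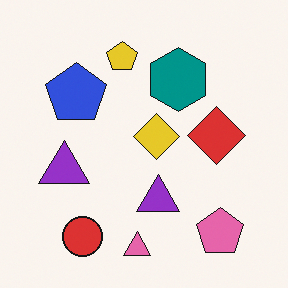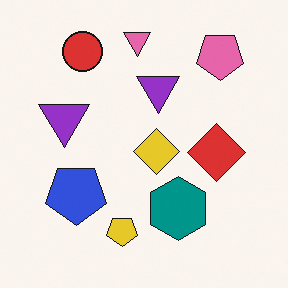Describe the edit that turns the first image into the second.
The image was flipped vertically (top ↔ bottom).

The pink triangle is in the bottom of the first image and the top of the second — shapes on opposite sides of the horizontal midline have swapped in a mirror flip.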